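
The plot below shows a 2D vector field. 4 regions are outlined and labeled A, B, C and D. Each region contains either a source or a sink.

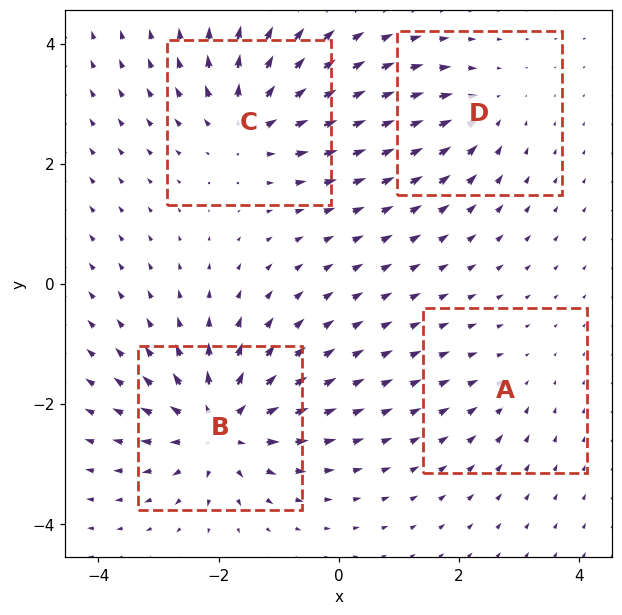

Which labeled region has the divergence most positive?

B

Divergence at each region's feature centre — A: about -2, B: about +8, C: about +6, D: about -4. Region B is most positive.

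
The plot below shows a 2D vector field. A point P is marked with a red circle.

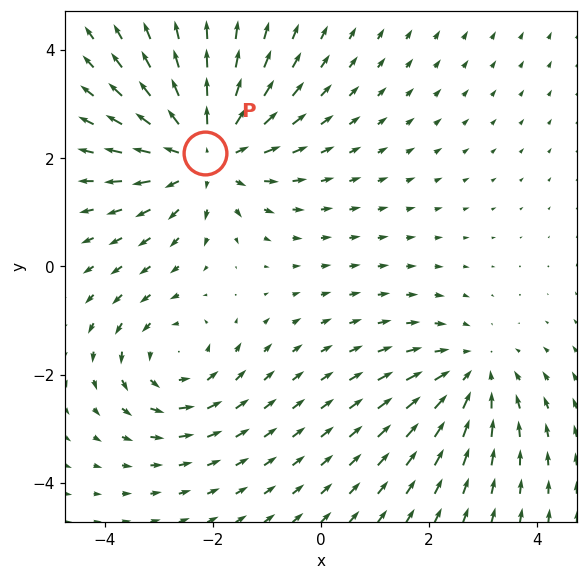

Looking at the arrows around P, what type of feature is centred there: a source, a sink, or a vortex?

At P (-2.1, 2.1) the arrows spread outward. Divergence about +4, curl ≈0 — positive divergence with near-zero curl is a source.

source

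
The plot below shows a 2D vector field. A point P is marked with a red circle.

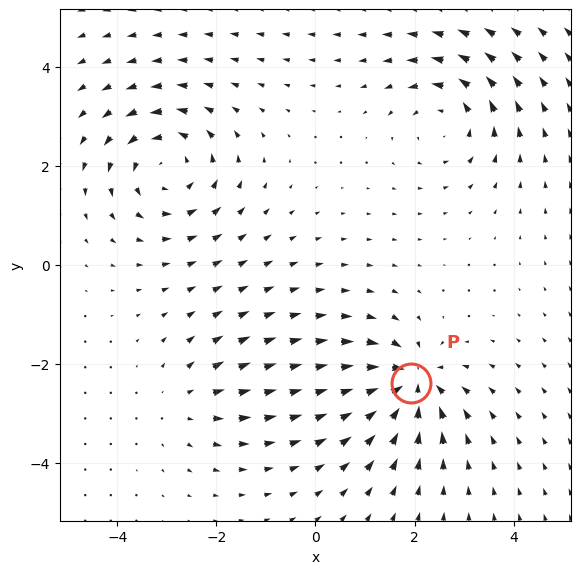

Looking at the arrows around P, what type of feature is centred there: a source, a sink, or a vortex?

At P (1.9, -2.4) the arrows converge inward. Divergence about -6, curl ≈0 — negative divergence with near-zero curl is a sink.

sink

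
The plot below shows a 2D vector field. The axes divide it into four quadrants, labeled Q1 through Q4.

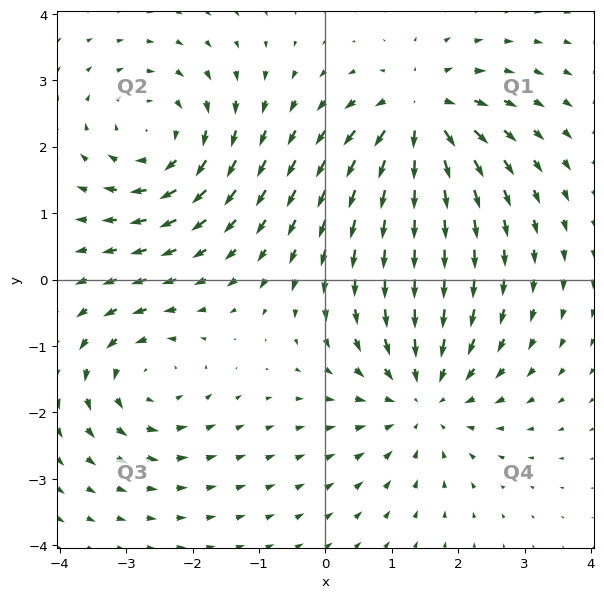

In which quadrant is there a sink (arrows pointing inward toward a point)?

The sink sits at approximately (1.5, -1.8), which lies in quadrant Q4. The divergence there is about -4, negative as expected for a sink.

Q4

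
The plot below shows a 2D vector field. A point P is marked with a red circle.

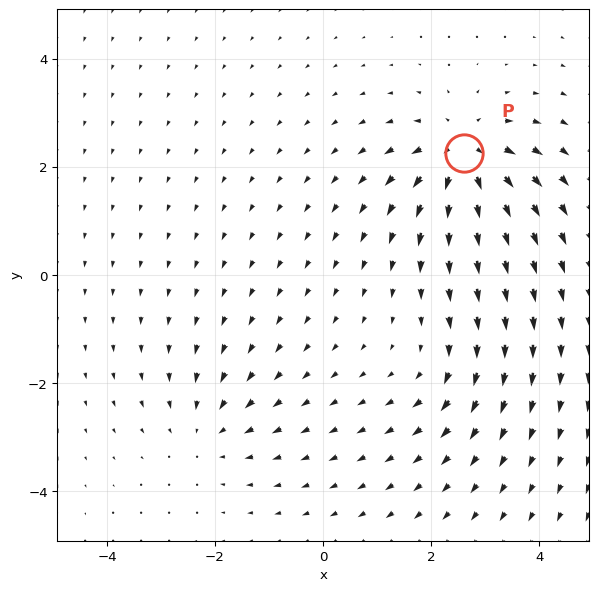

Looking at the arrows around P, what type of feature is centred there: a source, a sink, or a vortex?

source

At P (2.6, 2.2) the arrows spread outward. Divergence about +6, curl ≈0 — positive divergence with near-zero curl is a source.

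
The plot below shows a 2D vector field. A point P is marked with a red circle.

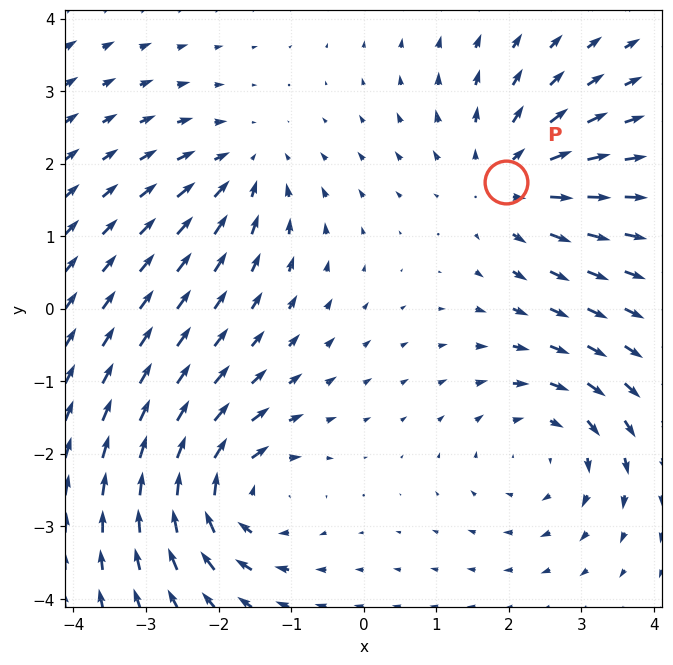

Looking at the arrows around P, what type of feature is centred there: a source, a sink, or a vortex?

source

At P (2.0, 1.8) the arrows spread outward. Divergence about +4, curl ≈0 — positive divergence with near-zero curl is a source.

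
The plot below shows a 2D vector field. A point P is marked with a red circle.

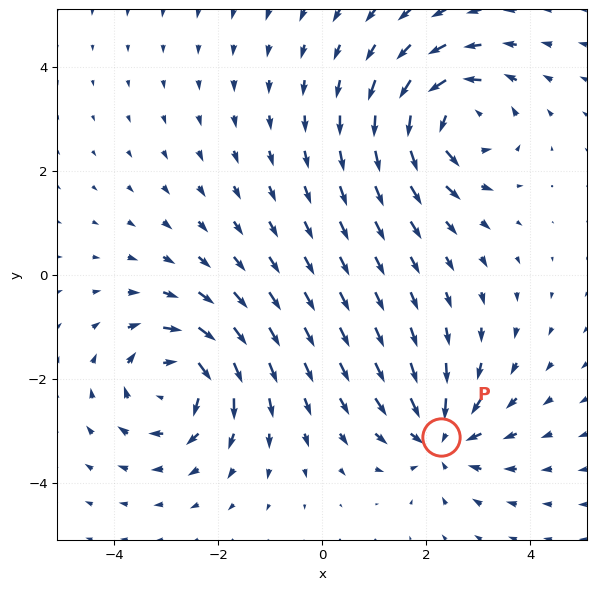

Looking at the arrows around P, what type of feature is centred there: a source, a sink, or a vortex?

At P (2.3, -3.1) the arrows converge inward. Divergence about -4, curl ≈0 — negative divergence with near-zero curl is a sink.

sink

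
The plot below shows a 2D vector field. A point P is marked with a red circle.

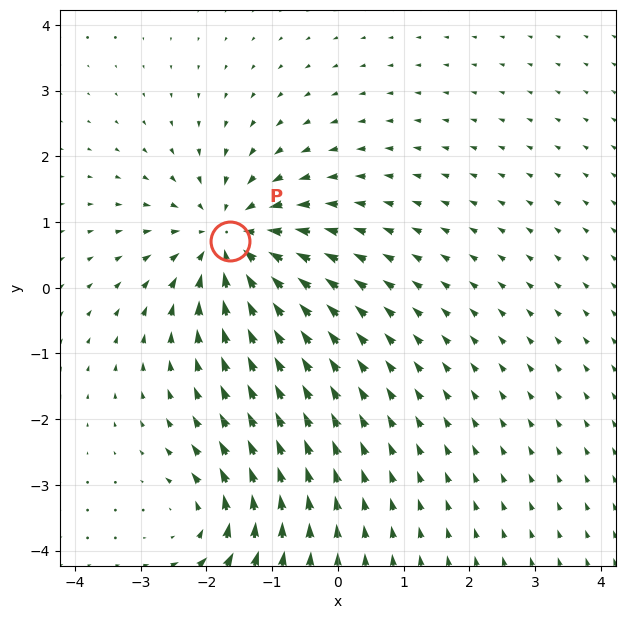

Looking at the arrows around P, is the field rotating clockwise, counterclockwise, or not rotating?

not rotating

Near P at (-1.6, 0.7) the arrows show no circulation. The curl there is ≈0.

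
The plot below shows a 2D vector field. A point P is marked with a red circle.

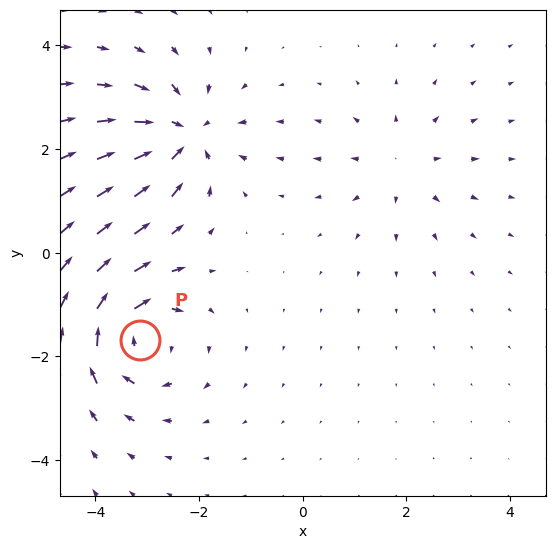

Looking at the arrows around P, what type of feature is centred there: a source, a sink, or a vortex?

At P (-3.1, -1.7) the arrows circulate clockwise. Divergence ≈0, curl about -5 — near-zero divergence with nonzero curl is a vortex.

vortex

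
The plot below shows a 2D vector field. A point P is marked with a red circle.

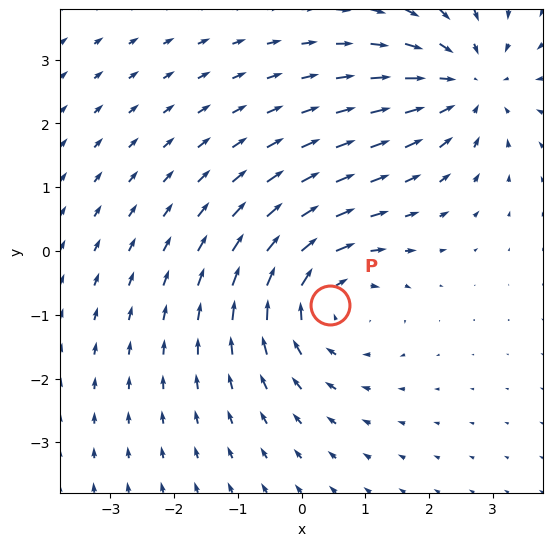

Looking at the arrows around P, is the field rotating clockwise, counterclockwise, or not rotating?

clockwise

Near P at (0.5, -0.8) the arrows circulate clockwise. The curl (z-component) there is about -4; negative curl means clockwise rotation.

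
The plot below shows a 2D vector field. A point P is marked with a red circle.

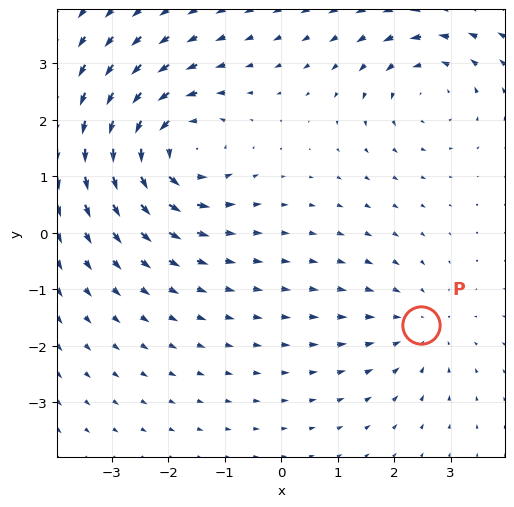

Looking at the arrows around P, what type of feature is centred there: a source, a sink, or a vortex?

sink

At P (2.5, -1.6) the arrows converge inward. Divergence about -2, curl ≈0 — negative divergence with near-zero curl is a sink.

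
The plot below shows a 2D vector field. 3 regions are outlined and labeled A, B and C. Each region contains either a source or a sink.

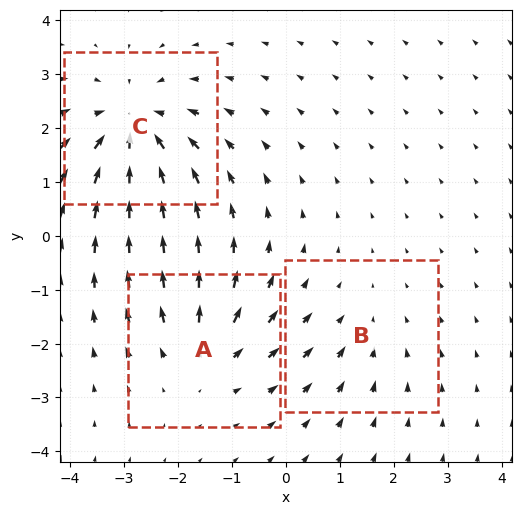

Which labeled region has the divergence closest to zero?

Divergence at each region's feature centre — A: about +3, B: about -2, C: about -4. Region B is closest to zero.

B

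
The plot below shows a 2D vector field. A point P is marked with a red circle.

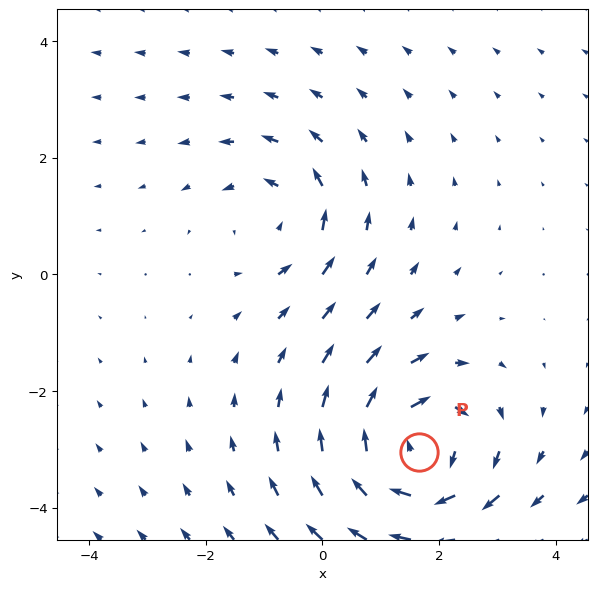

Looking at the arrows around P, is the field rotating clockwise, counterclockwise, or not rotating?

clockwise

Near P at (1.6, -3.1) the arrows circulate clockwise. The curl (z-component) there is about -5; negative curl means clockwise rotation.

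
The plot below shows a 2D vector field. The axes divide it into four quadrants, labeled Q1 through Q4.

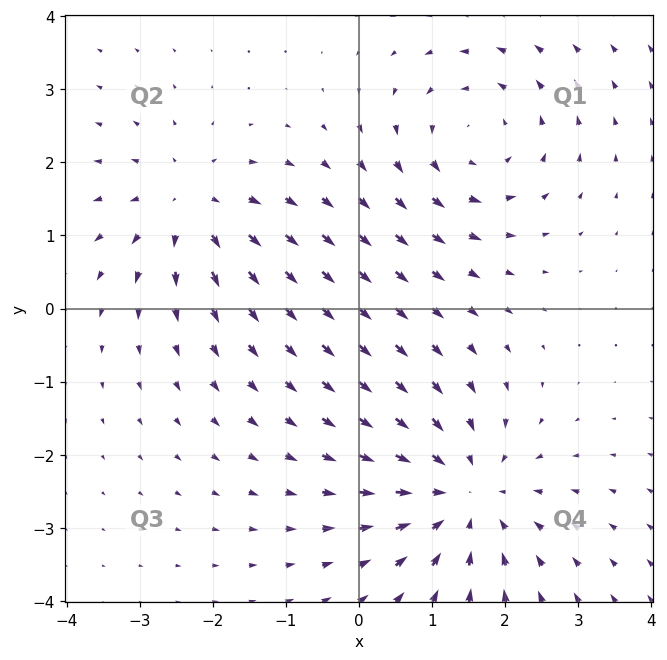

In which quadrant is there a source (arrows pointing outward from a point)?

Q2

The source sits at approximately (-2.3, 1.4), which lies in quadrant Q2. The divergence there is about +4, positive as expected for a source.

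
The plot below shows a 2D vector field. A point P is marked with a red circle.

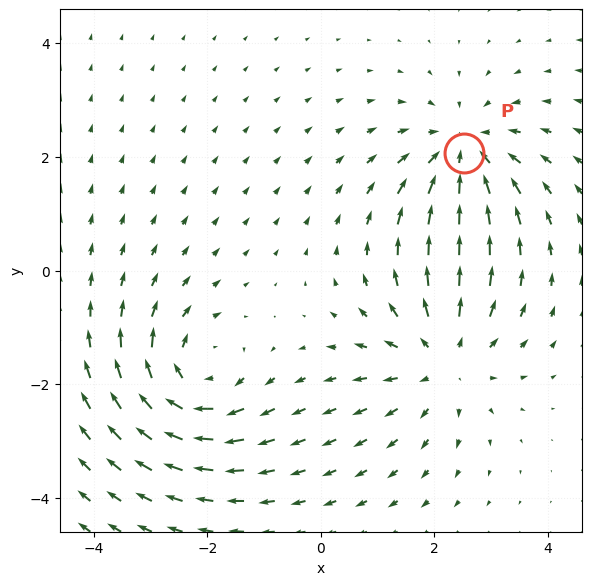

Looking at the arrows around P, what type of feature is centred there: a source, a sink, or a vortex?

sink

At P (2.5, 2.1) the arrows converge inward. Divergence about -4, curl ≈0 — negative divergence with near-zero curl is a sink.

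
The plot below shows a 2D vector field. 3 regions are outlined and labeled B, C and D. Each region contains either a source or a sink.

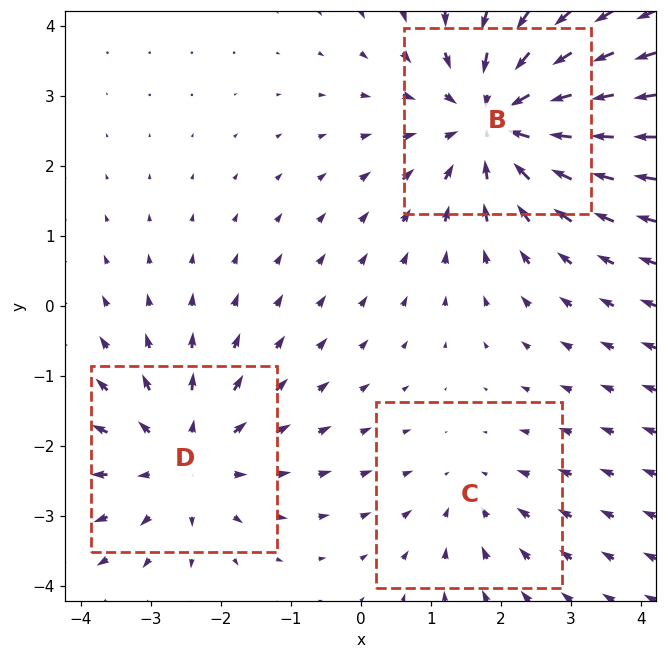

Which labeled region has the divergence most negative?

B

Divergence at each region's feature centre — B: about -4, C: about -2, D: about +3. Region B is most negative.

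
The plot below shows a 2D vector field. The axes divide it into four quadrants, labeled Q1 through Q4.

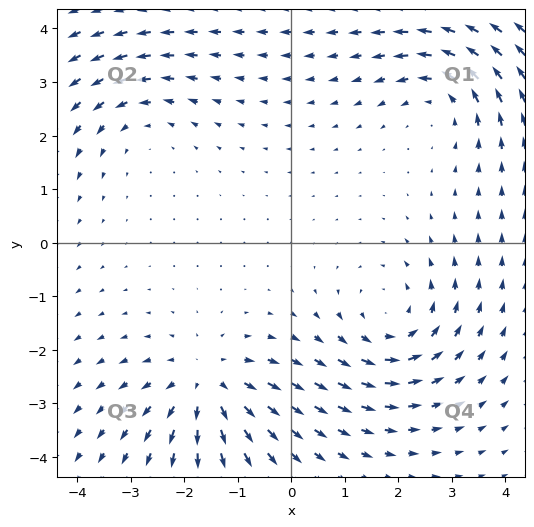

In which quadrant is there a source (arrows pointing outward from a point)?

Q3

The source sits at approximately (-1.6, -2.6), which lies in quadrant Q3. The divergence there is about +5, positive as expected for a source.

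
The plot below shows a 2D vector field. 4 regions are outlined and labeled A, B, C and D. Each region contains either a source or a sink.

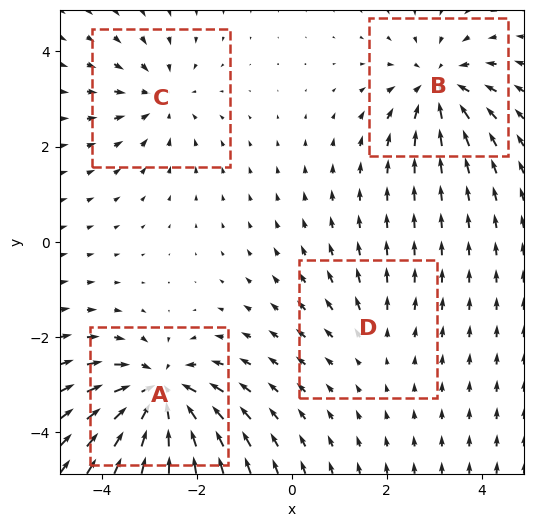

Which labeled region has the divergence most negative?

Divergence at each region's feature centre — A: about -7, B: about -5, C: about -4, D: about +2. Region A is most negative.

A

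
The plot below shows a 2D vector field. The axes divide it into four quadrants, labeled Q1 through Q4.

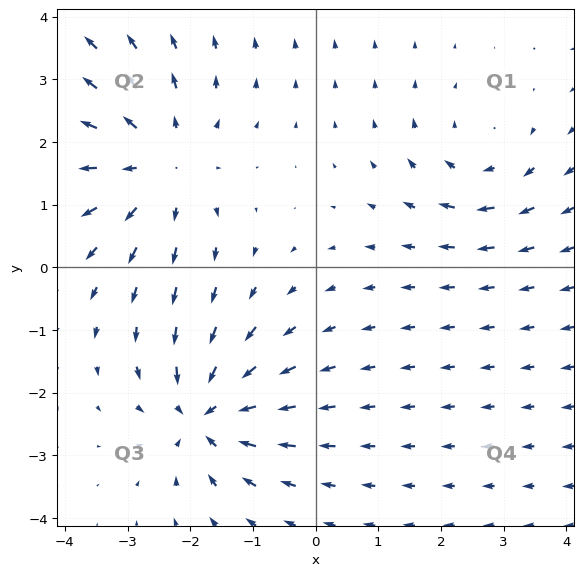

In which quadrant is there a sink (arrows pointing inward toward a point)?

The sink sits at approximately (-1.7, -2.4), which lies in quadrant Q3. The divergence there is about -5, negative as expected for a sink.

Q3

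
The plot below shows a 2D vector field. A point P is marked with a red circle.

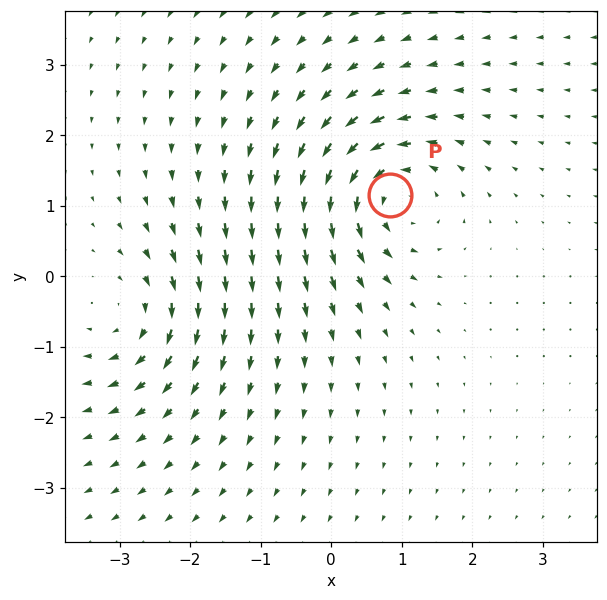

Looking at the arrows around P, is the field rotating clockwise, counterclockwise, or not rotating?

Near P at (0.8, 1.2) the arrows circulate counterclockwise. The curl (z-component) there is about +6; positive curl means counterclockwise rotation.

counterclockwise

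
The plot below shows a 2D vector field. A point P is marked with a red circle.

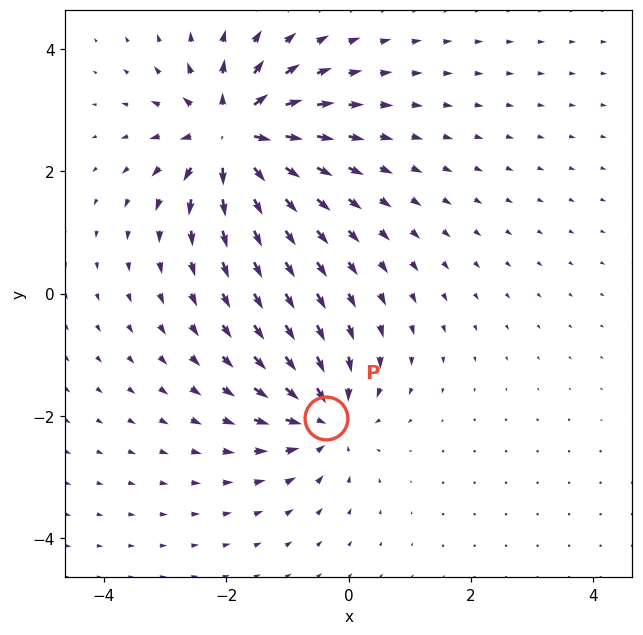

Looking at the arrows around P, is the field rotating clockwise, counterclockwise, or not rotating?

not rotating

Near P at (-0.4, -2.0) the arrows show no circulation. The curl there is ≈0.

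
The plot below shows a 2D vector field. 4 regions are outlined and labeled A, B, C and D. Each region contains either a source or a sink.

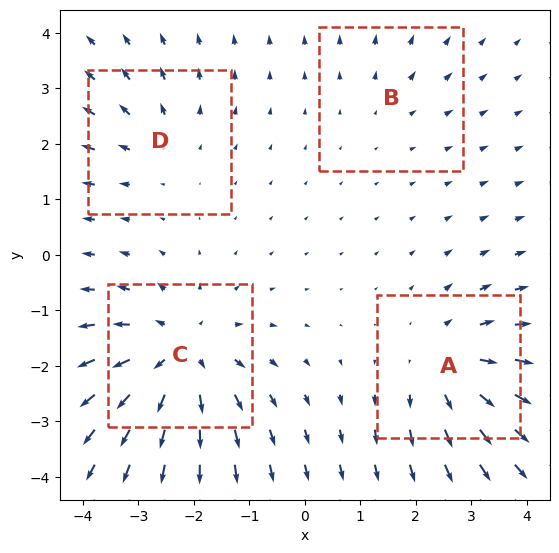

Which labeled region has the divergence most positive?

Divergence at each region's feature centre — A: about +5, B: about +2, C: about +6, D: about +3. Region C is most positive.

C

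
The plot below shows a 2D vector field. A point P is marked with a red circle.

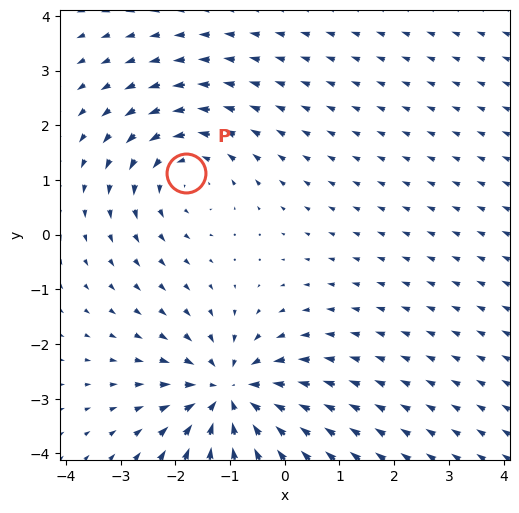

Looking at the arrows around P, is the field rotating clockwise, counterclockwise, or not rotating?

counterclockwise

Near P at (-1.8, 1.1) the arrows circulate counterclockwise. The curl (z-component) there is about +3; positive curl means counterclockwise rotation.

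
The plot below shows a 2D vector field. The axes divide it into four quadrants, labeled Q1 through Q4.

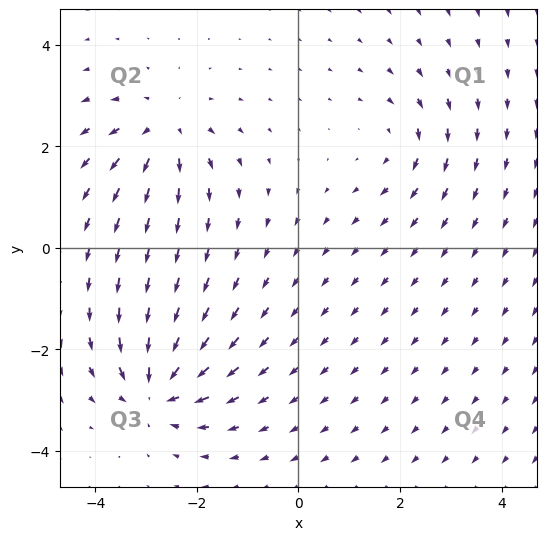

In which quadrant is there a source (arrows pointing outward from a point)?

The source sits at approximately (-2.6, 2.3), which lies in quadrant Q2. The divergence there is about +4, positive as expected for a source.

Q2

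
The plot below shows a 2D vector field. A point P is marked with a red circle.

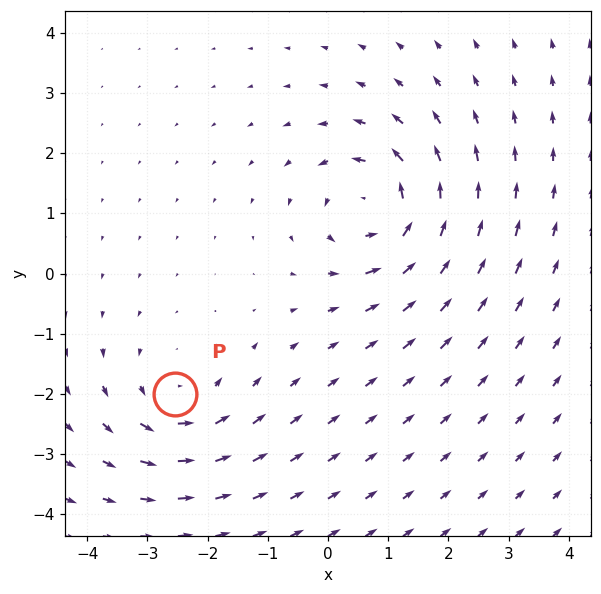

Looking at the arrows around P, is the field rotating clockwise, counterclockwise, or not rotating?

Near P at (-2.5, -2.0) the arrows circulate counterclockwise. The curl (z-component) there is about +4; positive curl means counterclockwise rotation.

counterclockwise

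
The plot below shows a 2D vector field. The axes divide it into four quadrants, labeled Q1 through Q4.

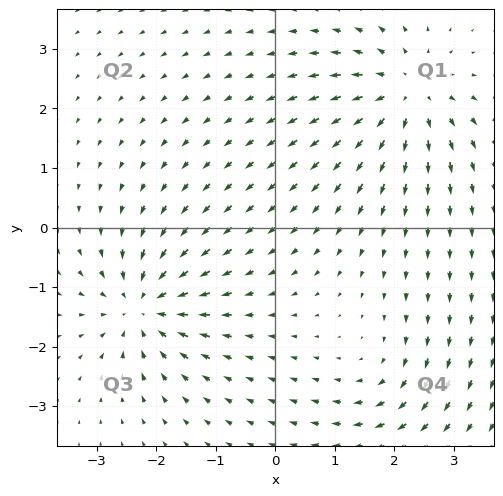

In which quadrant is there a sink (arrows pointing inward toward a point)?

The sink sits at approximately (-2.2, -1.3), which lies in quadrant Q3. The divergence there is about -6, negative as expected for a sink.

Q3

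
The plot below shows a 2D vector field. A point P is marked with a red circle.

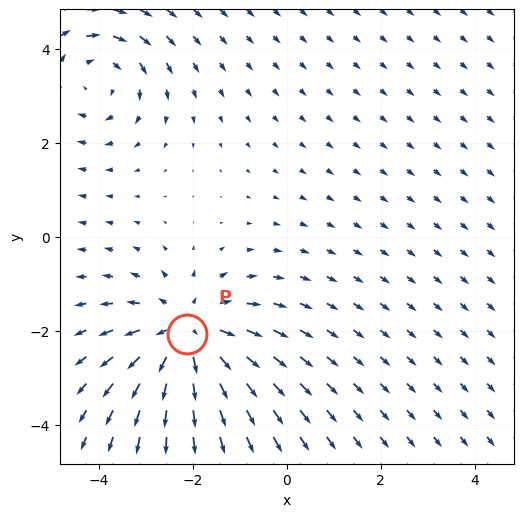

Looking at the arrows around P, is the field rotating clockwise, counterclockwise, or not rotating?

not rotating

Near P at (-2.1, -2.1) the arrows show no circulation. The curl there is ≈0.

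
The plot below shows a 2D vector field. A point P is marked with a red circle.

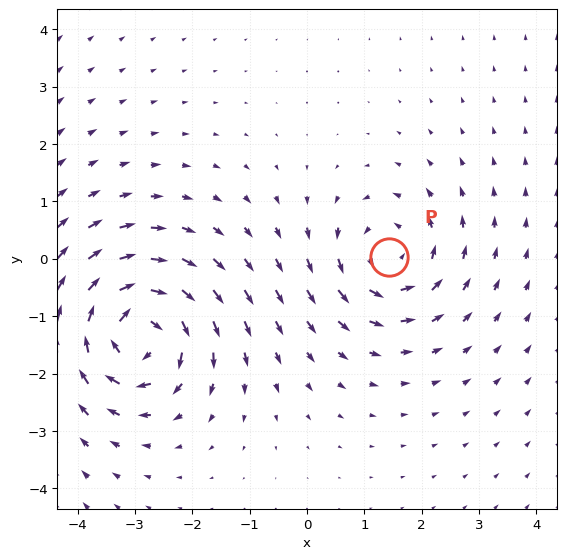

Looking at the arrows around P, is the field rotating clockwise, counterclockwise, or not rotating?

counterclockwise

Near P at (1.4, 0.0) the arrows circulate counterclockwise. The curl (z-component) there is about +4; positive curl means counterclockwise rotation.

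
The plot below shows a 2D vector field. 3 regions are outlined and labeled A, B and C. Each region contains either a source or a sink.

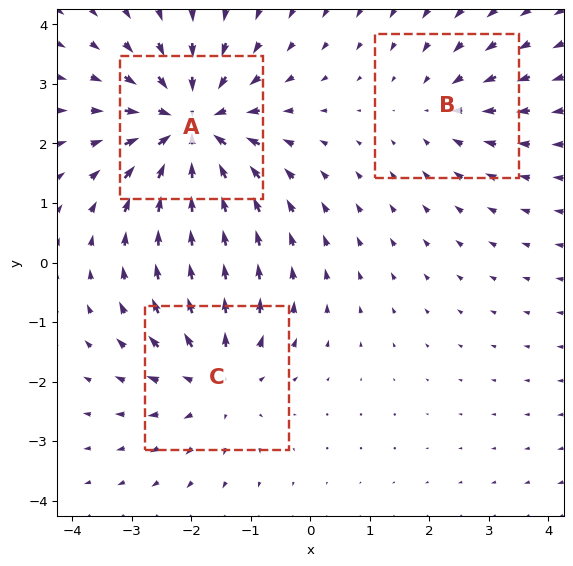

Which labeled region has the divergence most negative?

Divergence at each region's feature centre — A: about -4, B: about -2, C: about +3. Region A is most negative.

A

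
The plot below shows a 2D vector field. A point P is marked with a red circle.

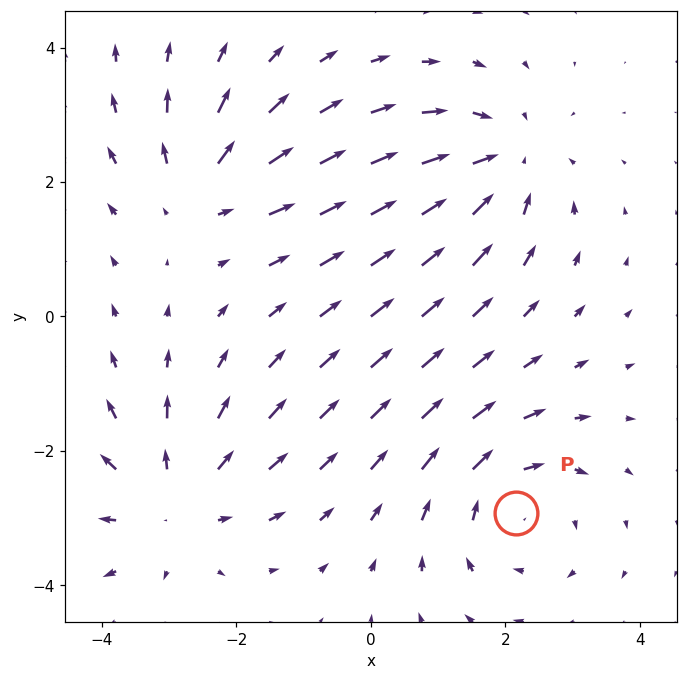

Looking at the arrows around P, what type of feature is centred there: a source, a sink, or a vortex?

At P (2.2, -2.9) the arrows circulate clockwise. Divergence ≈0, curl about -4 — near-zero divergence with nonzero curl is a vortex.

vortex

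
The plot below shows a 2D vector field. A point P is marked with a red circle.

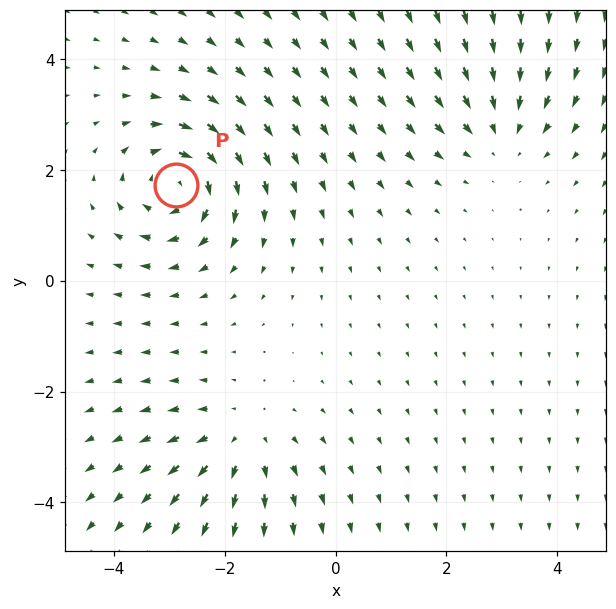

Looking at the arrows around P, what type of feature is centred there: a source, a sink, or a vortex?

At P (-2.9, 1.7) the arrows circulate clockwise. Divergence ≈0, curl about -5 — near-zero divergence with nonzero curl is a vortex.

vortex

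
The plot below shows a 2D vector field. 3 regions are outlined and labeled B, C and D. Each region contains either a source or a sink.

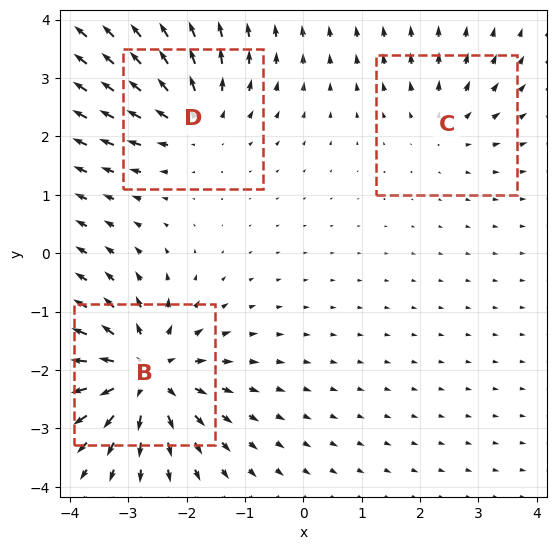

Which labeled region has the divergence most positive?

Divergence at each region's feature centre — B: about +6, C: about +2, D: about +4. Region B is most positive.

B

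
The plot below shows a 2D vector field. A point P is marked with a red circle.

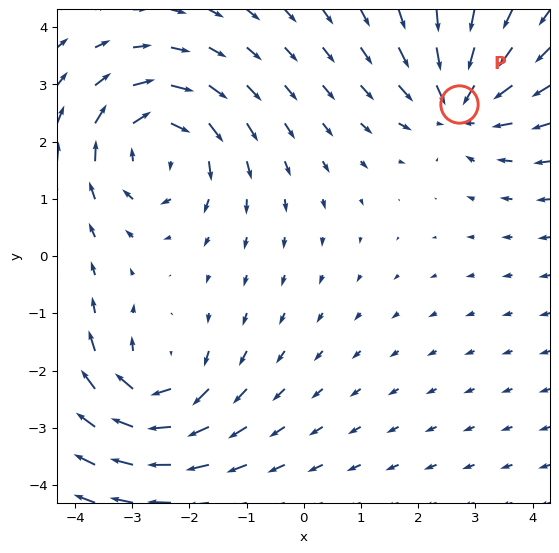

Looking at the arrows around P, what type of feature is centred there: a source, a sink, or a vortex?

At P (2.7, 2.7) the arrows converge inward. Divergence about -5, curl ≈0 — negative divergence with near-zero curl is a sink.

sink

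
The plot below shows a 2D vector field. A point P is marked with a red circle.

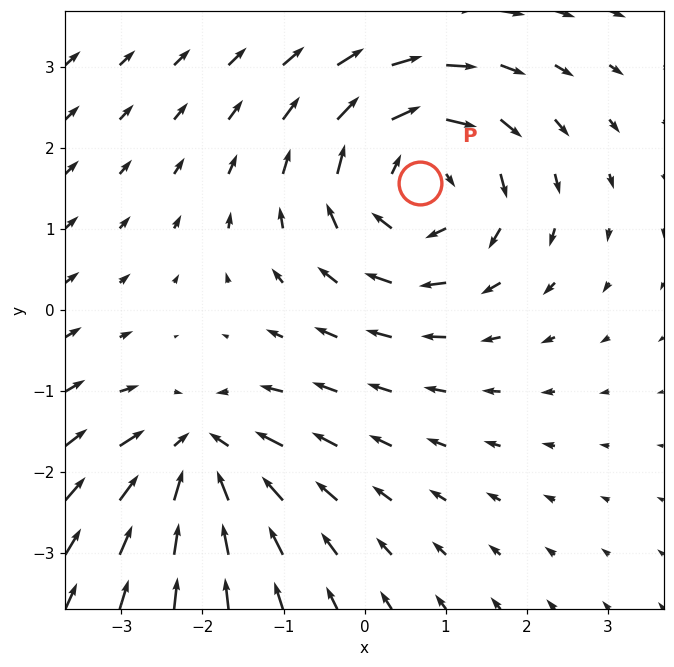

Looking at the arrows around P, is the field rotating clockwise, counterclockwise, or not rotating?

Near P at (0.7, 1.6) the arrows circulate clockwise. The curl (z-component) there is about -4; negative curl means clockwise rotation.

clockwise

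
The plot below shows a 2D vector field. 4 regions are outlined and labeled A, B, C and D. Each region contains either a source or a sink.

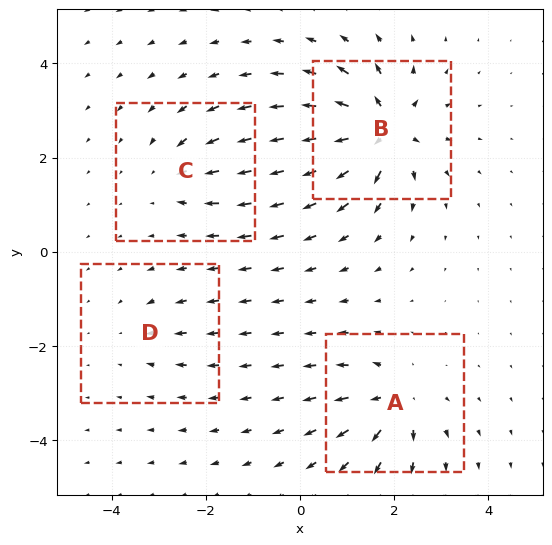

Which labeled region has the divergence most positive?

Divergence at each region's feature centre — A: about +6, B: about +9, C: about -4, D: about -3. Region B is most positive.

B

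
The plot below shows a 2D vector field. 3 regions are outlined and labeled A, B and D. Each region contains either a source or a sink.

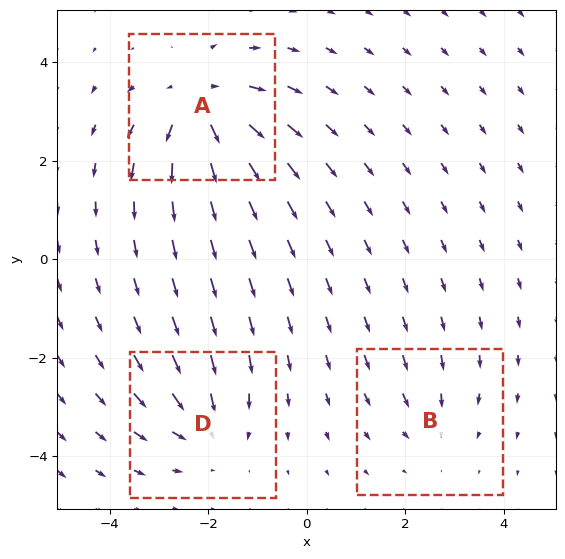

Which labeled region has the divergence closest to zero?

Divergence at each region's feature centre — A: about +5, B: about -2, D: about -3. Region B is closest to zero.

B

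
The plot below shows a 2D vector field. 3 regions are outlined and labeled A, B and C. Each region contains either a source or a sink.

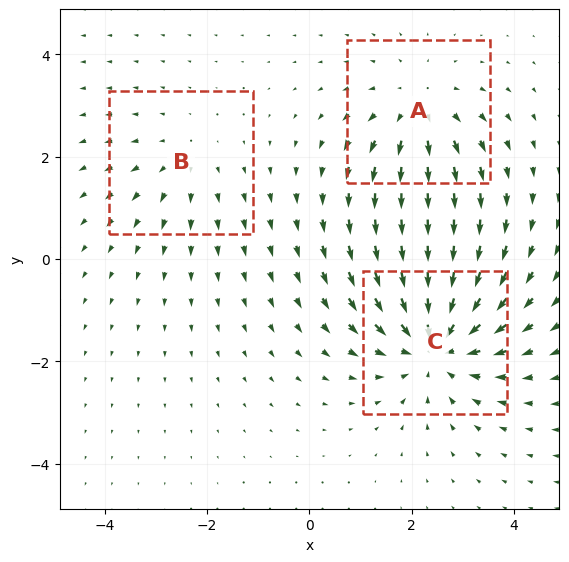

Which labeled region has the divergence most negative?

C

Divergence at each region's feature centre — A: about +3, B: about +2, C: about -4. Region C is most negative.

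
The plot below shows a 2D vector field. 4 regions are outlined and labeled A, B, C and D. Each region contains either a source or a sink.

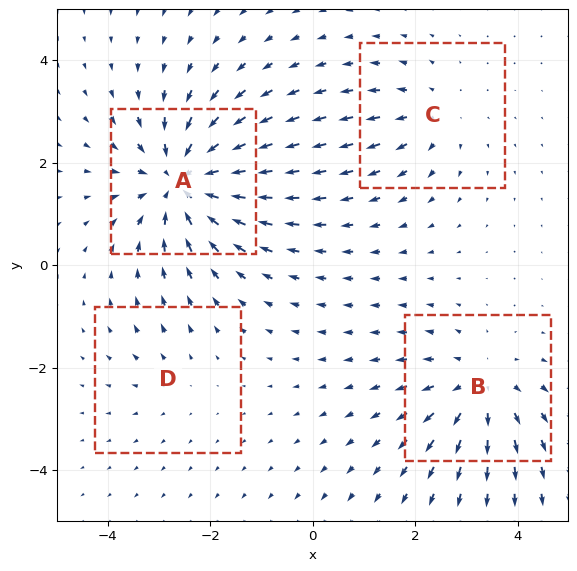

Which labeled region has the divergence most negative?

A

Divergence at each region's feature centre — A: about -7, B: about +4, C: about +3, D: about +2. Region A is most negative.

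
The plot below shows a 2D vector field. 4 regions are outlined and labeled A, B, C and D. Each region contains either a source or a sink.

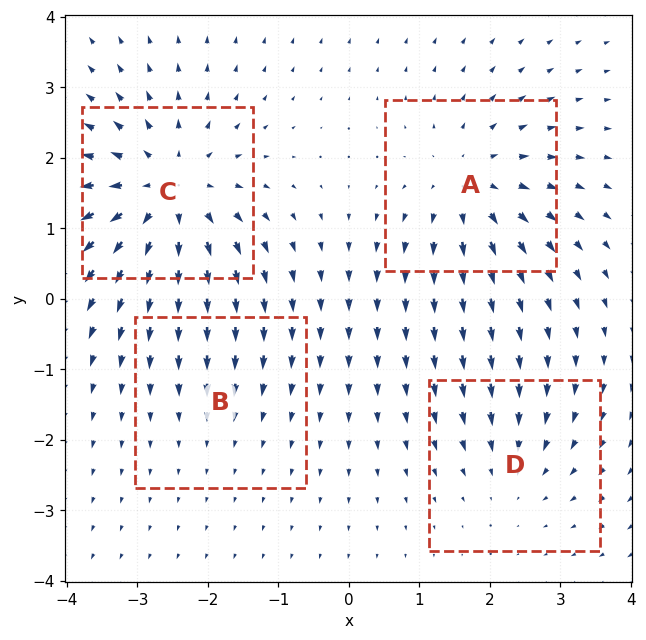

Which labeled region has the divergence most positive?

Divergence at each region's feature centre — A: about +5, B: about -2, C: about +7, D: about -3. Region C is most positive.

C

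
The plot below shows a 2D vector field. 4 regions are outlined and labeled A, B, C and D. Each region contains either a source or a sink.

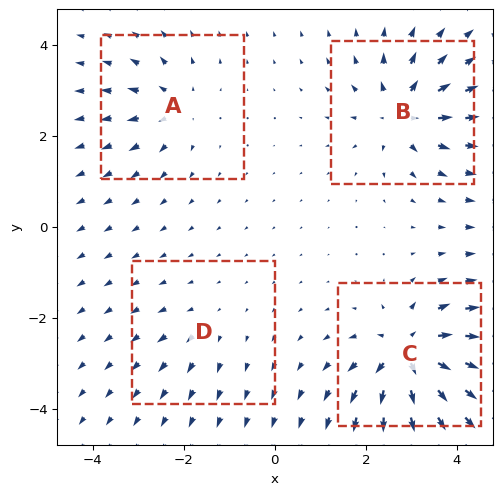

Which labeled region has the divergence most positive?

C

Divergence at each region's feature centre — A: about +4, B: about +6, C: about +9, D: about +2. Region C is most positive.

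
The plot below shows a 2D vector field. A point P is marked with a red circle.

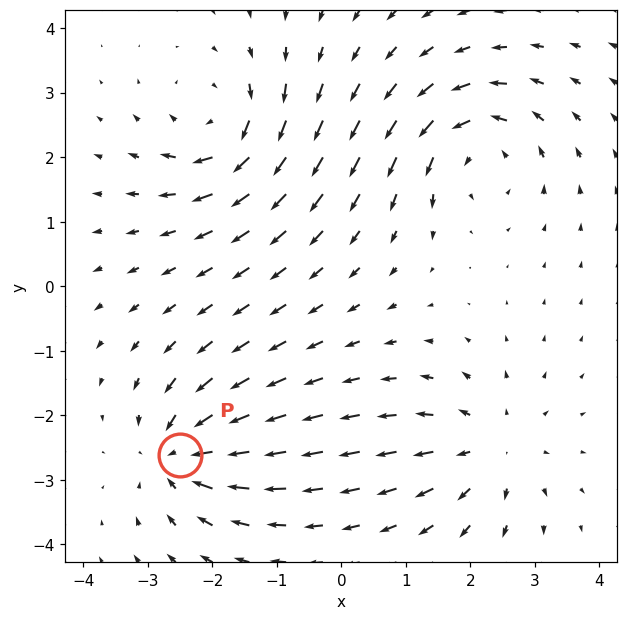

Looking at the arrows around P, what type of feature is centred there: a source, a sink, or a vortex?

sink

At P (-2.5, -2.6) the arrows converge inward. Divergence about -5, curl ≈0 — negative divergence with near-zero curl is a sink.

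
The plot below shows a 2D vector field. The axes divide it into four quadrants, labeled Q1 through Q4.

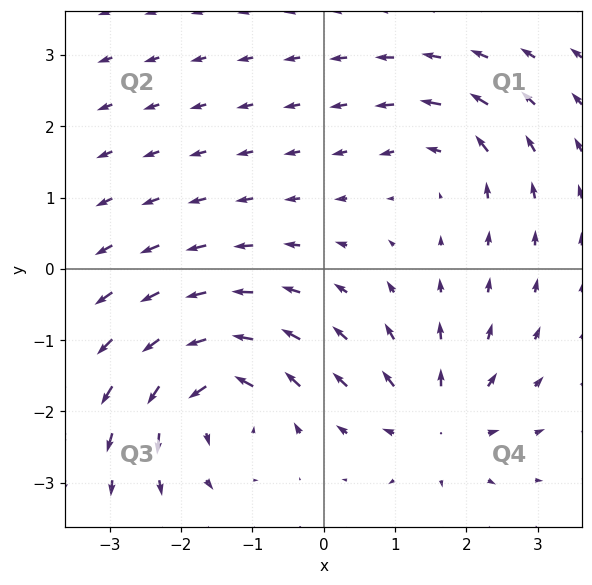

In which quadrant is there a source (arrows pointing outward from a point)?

The source sits at approximately (1.6, -2.2), which lies in quadrant Q4. The divergence there is about +5, positive as expected for a source.

Q4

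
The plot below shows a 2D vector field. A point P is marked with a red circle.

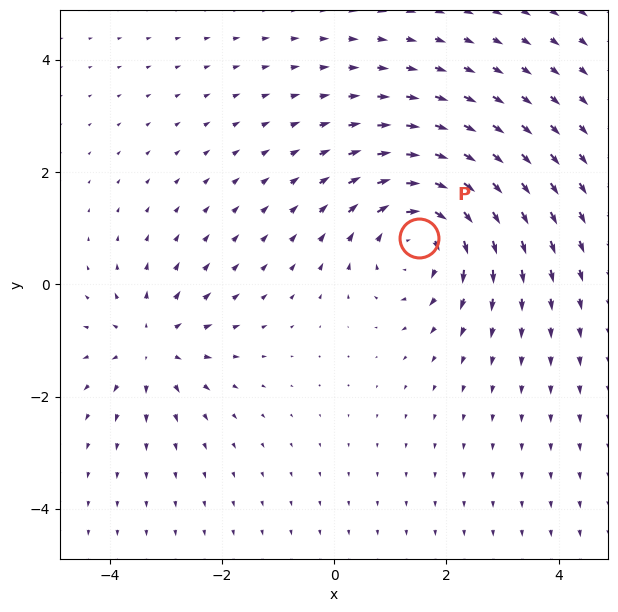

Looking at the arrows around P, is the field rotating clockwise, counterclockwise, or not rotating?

Near P at (1.5, 0.8) the arrows circulate clockwise. The curl (z-component) there is about -4; negative curl means clockwise rotation.

clockwise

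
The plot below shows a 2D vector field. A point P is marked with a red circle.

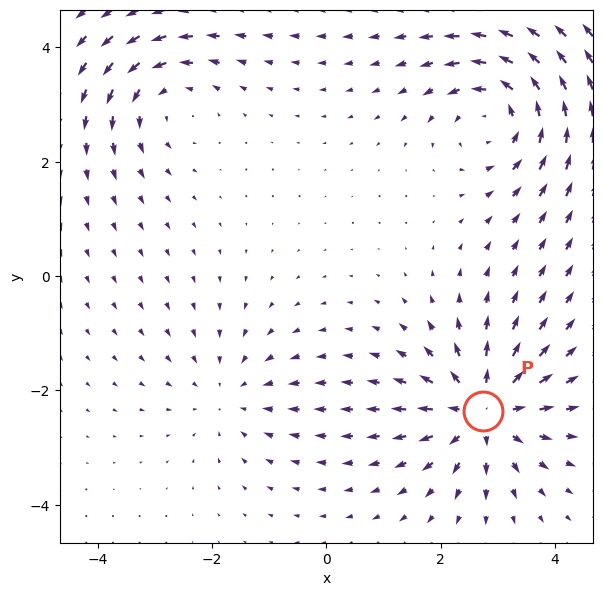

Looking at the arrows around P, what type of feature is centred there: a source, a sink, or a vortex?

At P (2.7, -2.4) the arrows spread outward. Divergence about +6, curl ≈0 — positive divergence with near-zero curl is a source.

source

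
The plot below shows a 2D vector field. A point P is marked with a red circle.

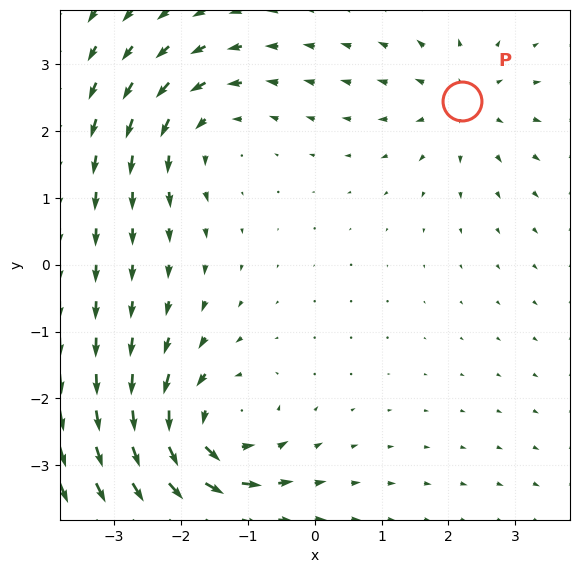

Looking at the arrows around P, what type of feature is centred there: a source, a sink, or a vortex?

source

At P (2.2, 2.4) the arrows spread outward. Divergence about +3, curl ≈0 — positive divergence with near-zero curl is a source.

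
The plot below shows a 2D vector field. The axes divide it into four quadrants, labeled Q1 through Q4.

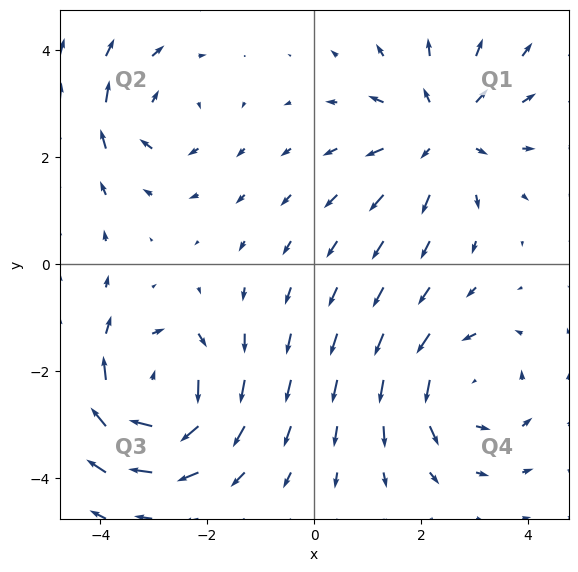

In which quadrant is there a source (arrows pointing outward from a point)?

Q1

The source sits at approximately (2.4, 2.5), which lies in quadrant Q1. The divergence there is about +4, positive as expected for a source.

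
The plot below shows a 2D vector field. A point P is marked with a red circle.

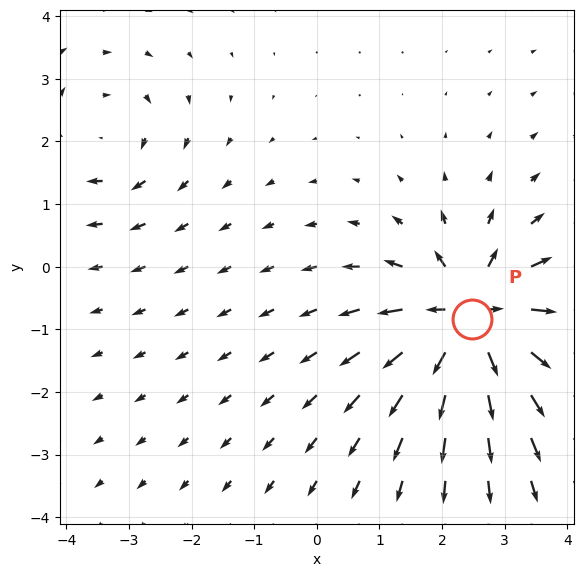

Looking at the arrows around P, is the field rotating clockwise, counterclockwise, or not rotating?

not rotating

Near P at (2.5, -0.8) the arrows show no circulation. The curl there is ≈0.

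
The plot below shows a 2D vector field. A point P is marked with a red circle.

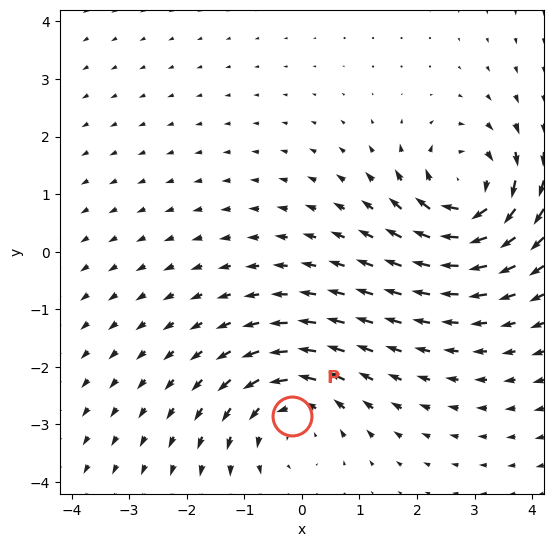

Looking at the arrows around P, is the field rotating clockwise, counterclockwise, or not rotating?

Near P at (-0.2, -2.9) the arrows circulate counterclockwise. The curl (z-component) there is about +4; positive curl means counterclockwise rotation.

counterclockwise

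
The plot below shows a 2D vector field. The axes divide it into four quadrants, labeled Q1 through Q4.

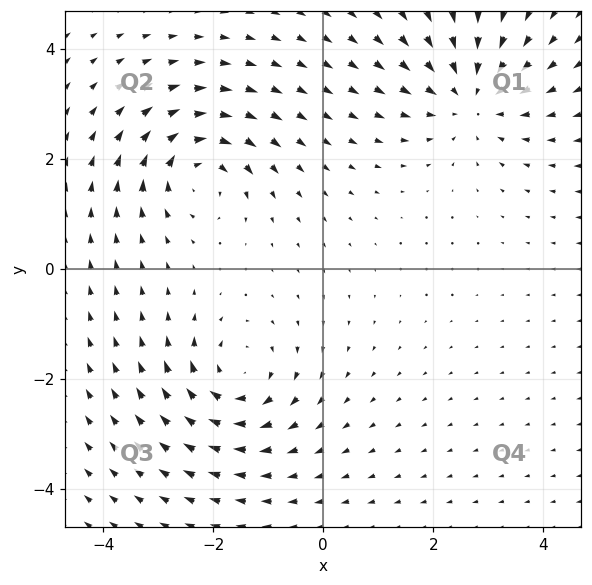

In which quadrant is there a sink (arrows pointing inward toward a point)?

The sink sits at approximately (2.7, 3.1), which lies in quadrant Q1. The divergence there is about -4, negative as expected for a sink.

Q1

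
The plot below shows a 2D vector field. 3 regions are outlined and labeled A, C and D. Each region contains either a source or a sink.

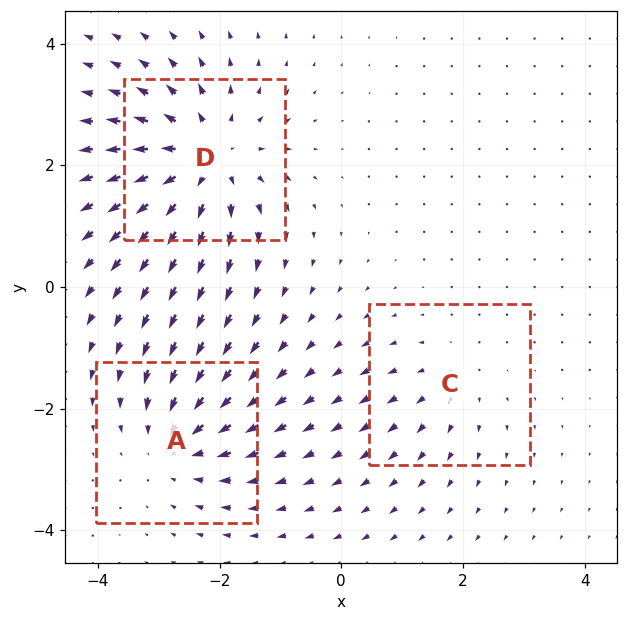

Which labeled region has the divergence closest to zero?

C

Divergence at each region's feature centre — A: about -3, C: about +2, D: about +5. Region C is closest to zero.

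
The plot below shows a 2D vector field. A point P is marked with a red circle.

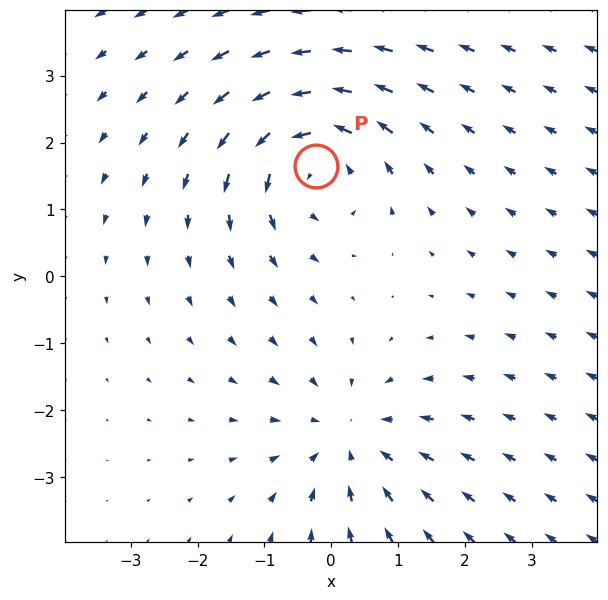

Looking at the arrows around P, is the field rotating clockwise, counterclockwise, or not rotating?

Near P at (-0.2, 1.6) the arrows circulate counterclockwise. The curl (z-component) there is about +4; positive curl means counterclockwise rotation.

counterclockwise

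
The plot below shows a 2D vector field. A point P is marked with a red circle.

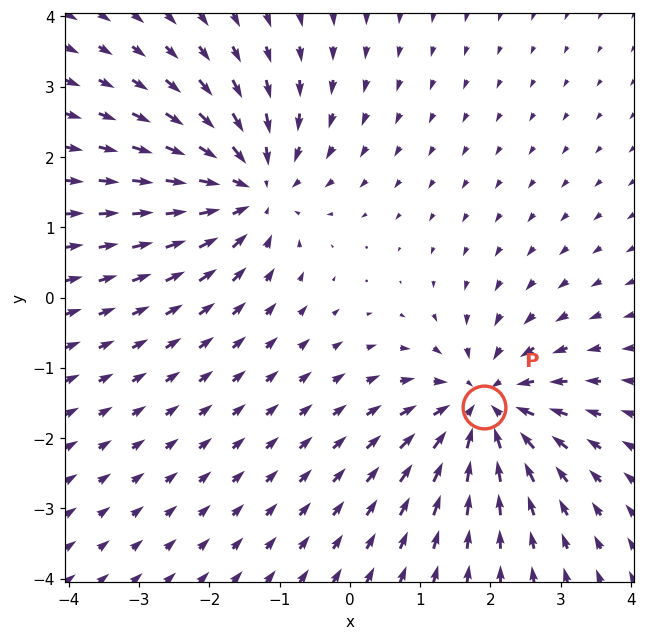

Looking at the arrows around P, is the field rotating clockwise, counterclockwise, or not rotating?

Near P at (1.9, -1.6) the arrows show no circulation. The curl there is ≈0.

not rotating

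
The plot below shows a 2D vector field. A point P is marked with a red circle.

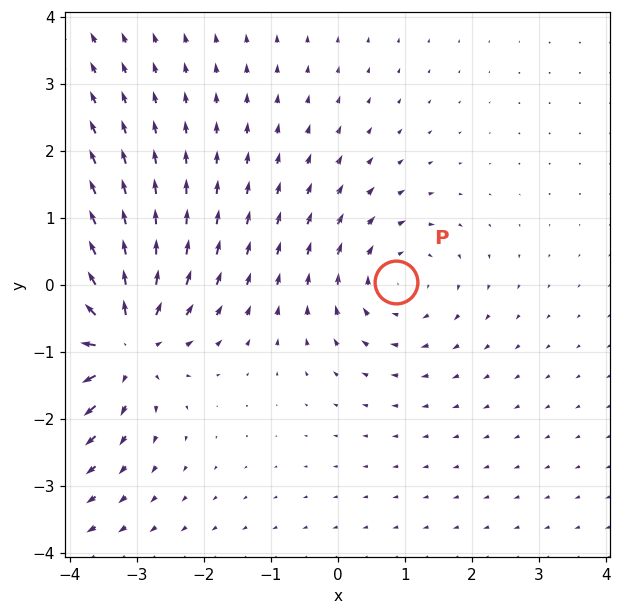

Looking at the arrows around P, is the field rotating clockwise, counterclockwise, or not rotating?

clockwise

Near P at (0.9, 0.0) the arrows circulate clockwise. The curl (z-component) there is about -3; negative curl means clockwise rotation.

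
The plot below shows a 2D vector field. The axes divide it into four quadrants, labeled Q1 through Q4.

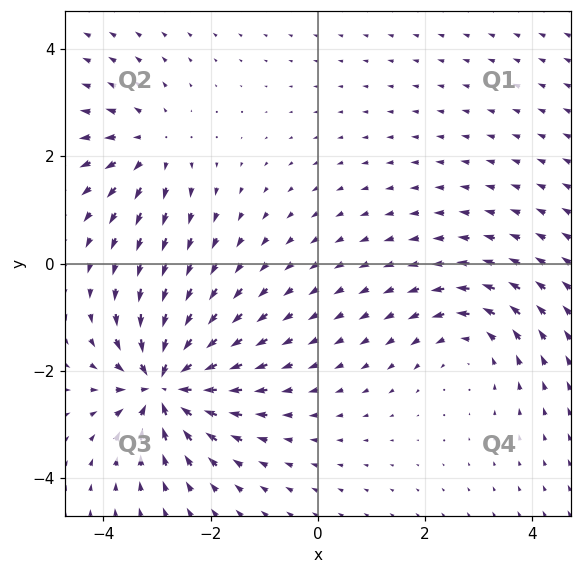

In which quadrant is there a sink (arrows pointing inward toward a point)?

Q3

The sink sits at approximately (-2.9, -2.3), which lies in quadrant Q3. The divergence there is about -7, negative as expected for a sink.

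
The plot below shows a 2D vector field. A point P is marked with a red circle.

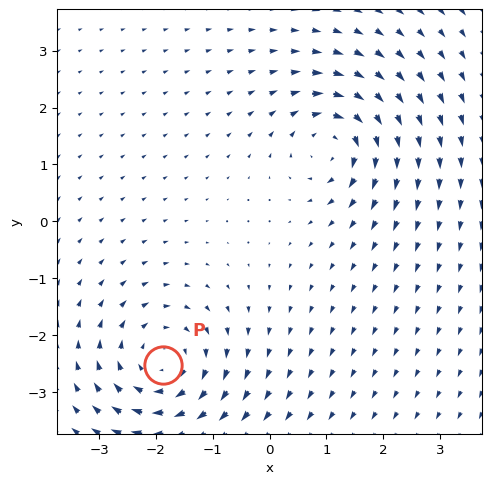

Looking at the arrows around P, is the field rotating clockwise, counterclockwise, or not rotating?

clockwise

Near P at (-1.9, -2.5) the arrows circulate clockwise. The curl (z-component) there is about -5; negative curl means clockwise rotation.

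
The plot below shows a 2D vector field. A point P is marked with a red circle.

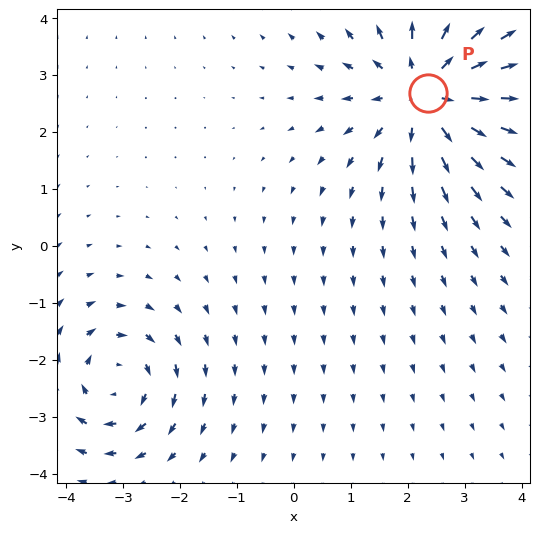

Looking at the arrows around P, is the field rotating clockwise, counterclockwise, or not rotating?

Near P at (2.4, 2.7) the arrows show no circulation. The curl there is ≈0.

not rotating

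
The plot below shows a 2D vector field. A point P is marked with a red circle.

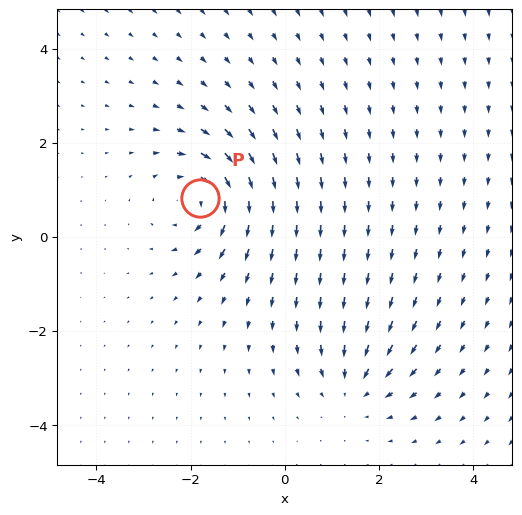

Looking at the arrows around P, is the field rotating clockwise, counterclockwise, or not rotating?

clockwise

Near P at (-1.8, 0.8) the arrows circulate clockwise. The curl (z-component) there is about -4; negative curl means clockwise rotation.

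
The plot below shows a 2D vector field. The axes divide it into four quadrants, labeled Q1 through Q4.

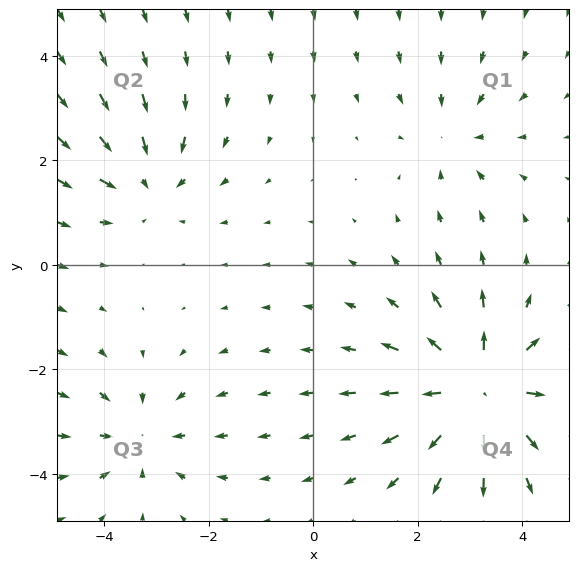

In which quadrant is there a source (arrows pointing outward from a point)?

The source sits at approximately (3.2, -2.4), which lies in quadrant Q4. The divergence there is about +6, positive as expected for a source.

Q4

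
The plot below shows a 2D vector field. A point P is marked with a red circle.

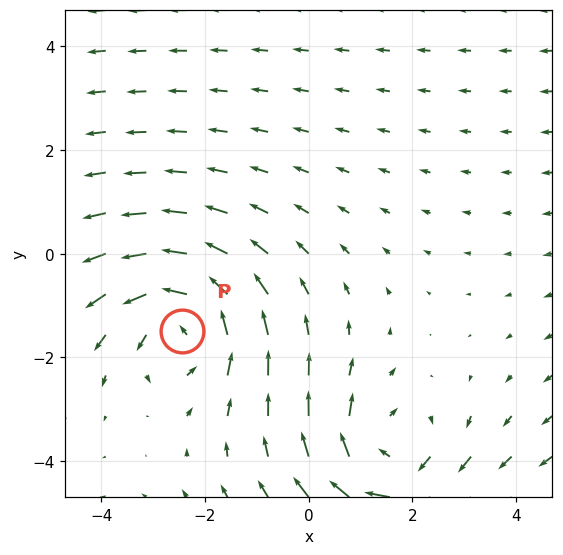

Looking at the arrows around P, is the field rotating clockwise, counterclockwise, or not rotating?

counterclockwise

Near P at (-2.4, -1.5) the arrows circulate counterclockwise. The curl (z-component) there is about +4; positive curl means counterclockwise rotation.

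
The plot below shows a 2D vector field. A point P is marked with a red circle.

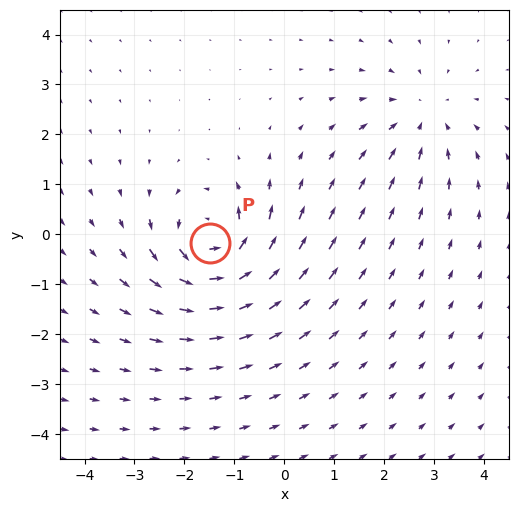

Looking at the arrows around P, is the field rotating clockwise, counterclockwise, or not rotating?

counterclockwise

Near P at (-1.5, -0.2) the arrows circulate counterclockwise. The curl (z-component) there is about +6; positive curl means counterclockwise rotation.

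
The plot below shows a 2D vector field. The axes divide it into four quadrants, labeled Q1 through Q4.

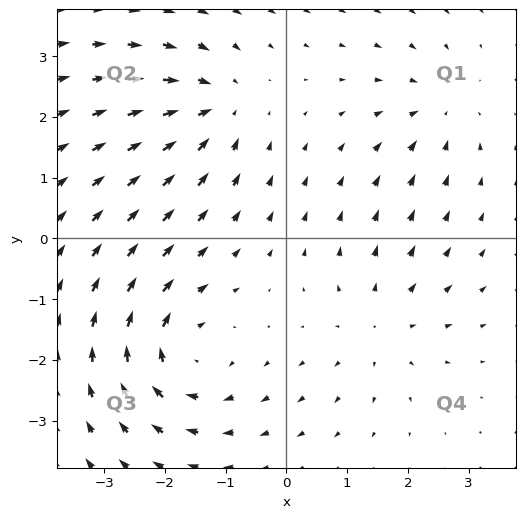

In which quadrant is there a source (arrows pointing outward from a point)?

Q4

The source sits at approximately (1.5, -1.4), which lies in quadrant Q4. The divergence there is about +3, positive as expected for a source.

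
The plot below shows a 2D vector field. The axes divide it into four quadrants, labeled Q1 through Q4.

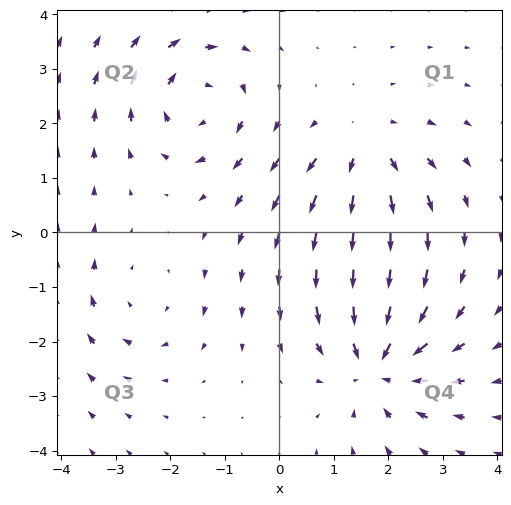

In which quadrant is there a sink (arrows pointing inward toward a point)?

The sink sits at approximately (1.8, -2.4), which lies in quadrant Q4. The divergence there is about -5, negative as expected for a sink.

Q4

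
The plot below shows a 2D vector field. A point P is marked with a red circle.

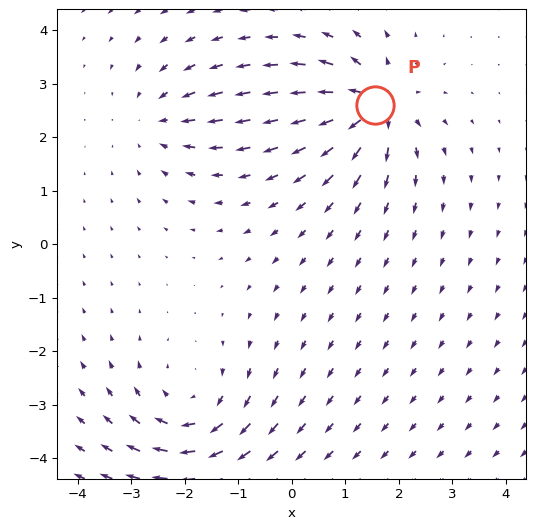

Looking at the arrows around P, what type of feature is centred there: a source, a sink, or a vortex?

source

At P (1.5, 2.6) the arrows spread outward. Divergence about +6, curl ≈0 — positive divergence with near-zero curl is a source.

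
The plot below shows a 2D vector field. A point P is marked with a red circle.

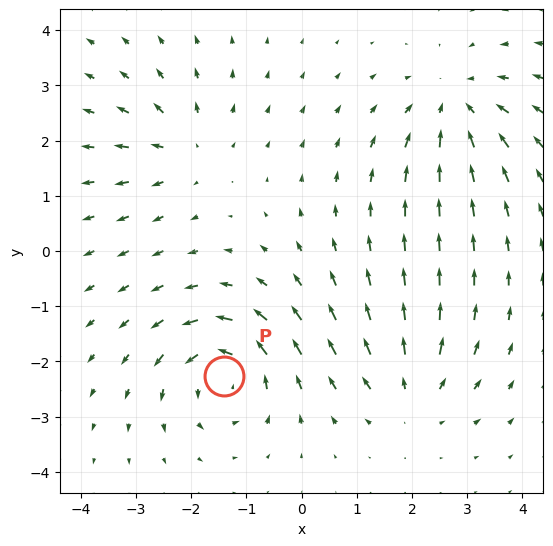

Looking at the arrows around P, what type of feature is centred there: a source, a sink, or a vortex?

vortex

At P (-1.4, -2.3) the arrows circulate counterclockwise. Divergence ≈0, curl about +5 — near-zero divergence with nonzero curl is a vortex.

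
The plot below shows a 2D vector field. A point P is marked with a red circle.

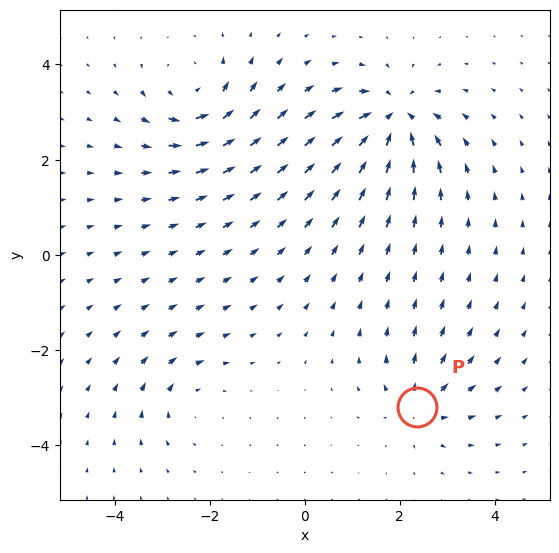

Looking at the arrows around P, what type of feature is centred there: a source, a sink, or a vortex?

source

At P (2.4, -3.2) the arrows spread outward. Divergence about +4, curl ≈0 — positive divergence with near-zero curl is a source.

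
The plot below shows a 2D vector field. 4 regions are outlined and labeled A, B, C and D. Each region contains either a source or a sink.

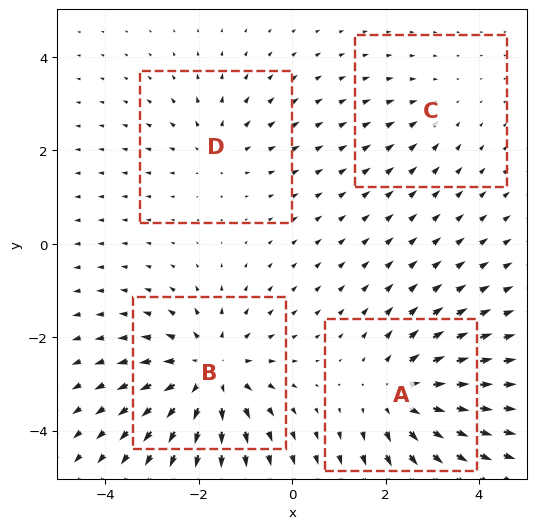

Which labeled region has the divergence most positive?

B

Divergence at each region's feature centre — A: about +5, B: about +6, C: about -2, D: about +3. Region B is most positive.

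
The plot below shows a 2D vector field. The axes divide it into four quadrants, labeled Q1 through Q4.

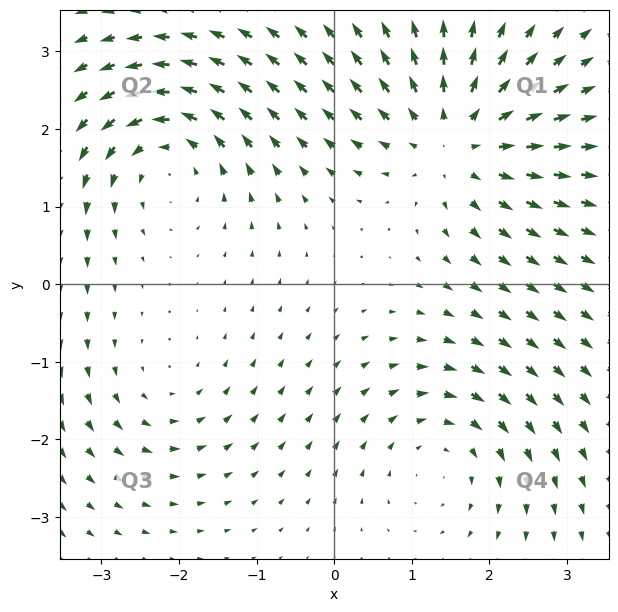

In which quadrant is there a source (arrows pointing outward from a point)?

Q1

The source sits at approximately (1.6, 1.9), which lies in quadrant Q1. The divergence there is about +5, positive as expected for a source.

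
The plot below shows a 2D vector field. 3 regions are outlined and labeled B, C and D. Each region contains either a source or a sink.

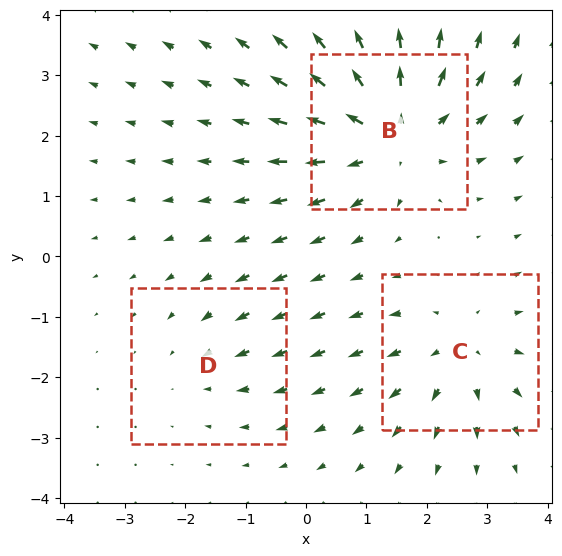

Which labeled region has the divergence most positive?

Divergence at each region's feature centre — B: about +5, C: about +3, D: about -2. Region B is most positive.

B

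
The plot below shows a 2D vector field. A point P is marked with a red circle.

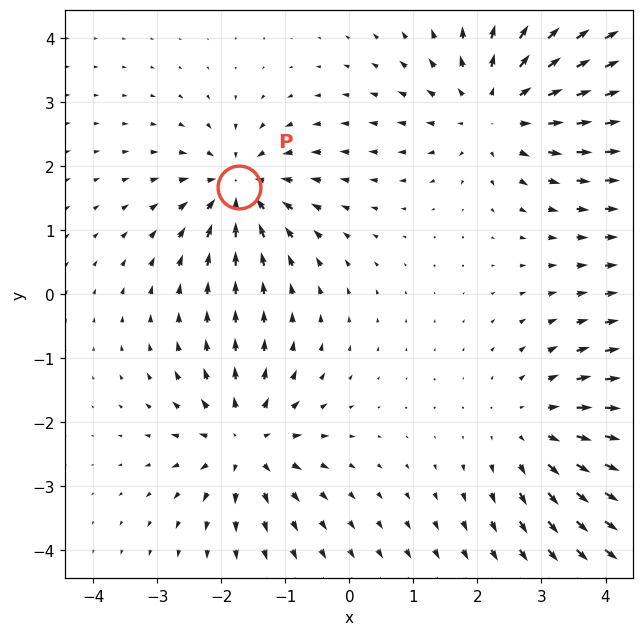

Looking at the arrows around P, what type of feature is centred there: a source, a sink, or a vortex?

sink

At P (-1.7, 1.7) the arrows converge inward. Divergence about -5, curl ≈0 — negative divergence with near-zero curl is a sink.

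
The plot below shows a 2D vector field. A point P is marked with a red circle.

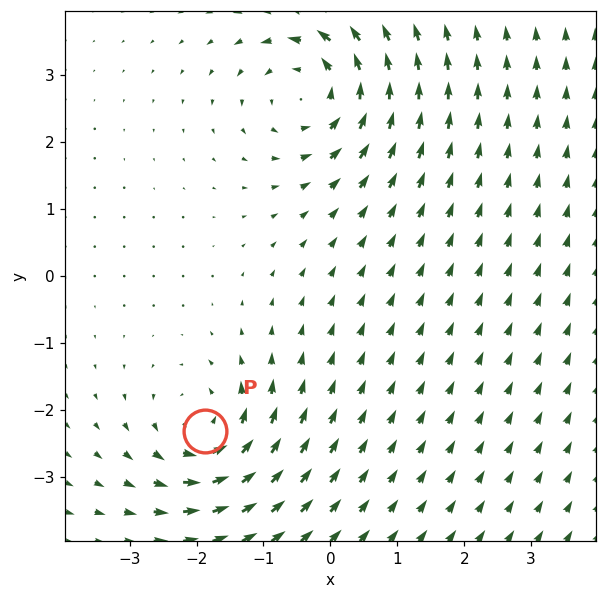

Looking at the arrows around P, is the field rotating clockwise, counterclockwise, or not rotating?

counterclockwise

Near P at (-1.9, -2.3) the arrows circulate counterclockwise. The curl (z-component) there is about +6; positive curl means counterclockwise rotation.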